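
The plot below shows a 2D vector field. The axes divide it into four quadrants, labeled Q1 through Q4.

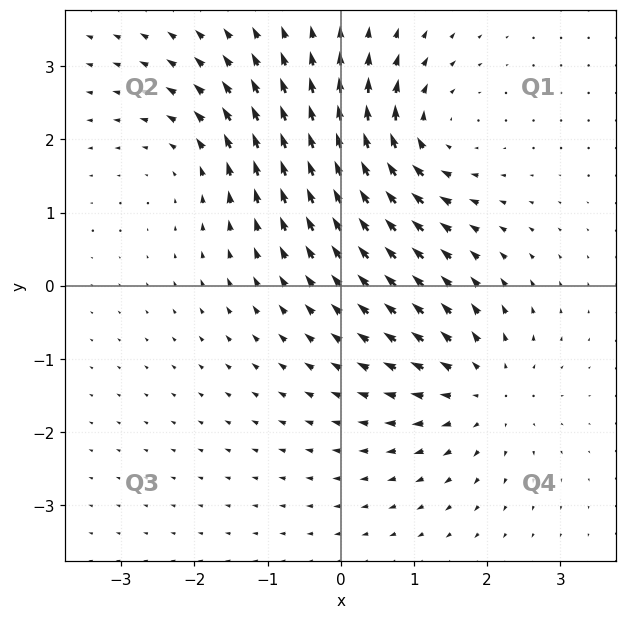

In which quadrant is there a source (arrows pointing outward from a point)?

The source sits at approximately (1.9, -1.4), which lies in quadrant Q4. The divergence there is about +4, positive as expected for a source.

Q4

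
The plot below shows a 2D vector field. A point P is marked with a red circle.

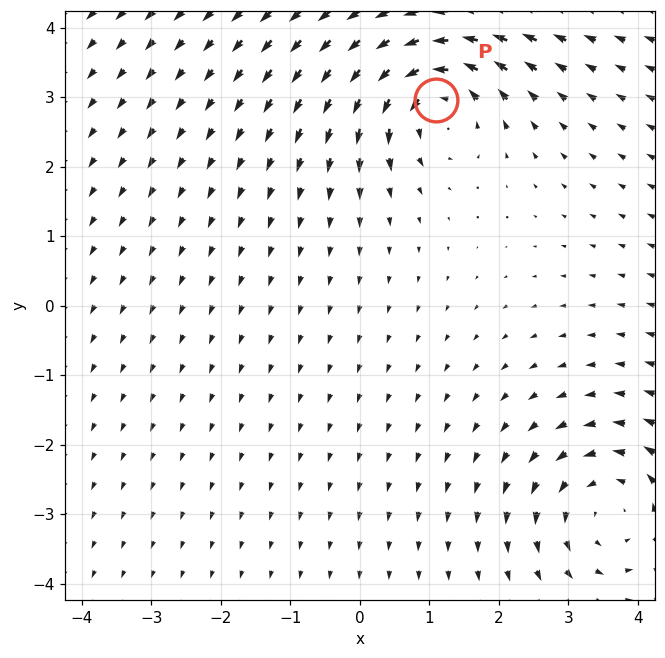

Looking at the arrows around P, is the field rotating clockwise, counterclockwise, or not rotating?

counterclockwise

Near P at (1.1, 3.0) the arrows circulate counterclockwise. The curl (z-component) there is about +4; positive curl means counterclockwise rotation.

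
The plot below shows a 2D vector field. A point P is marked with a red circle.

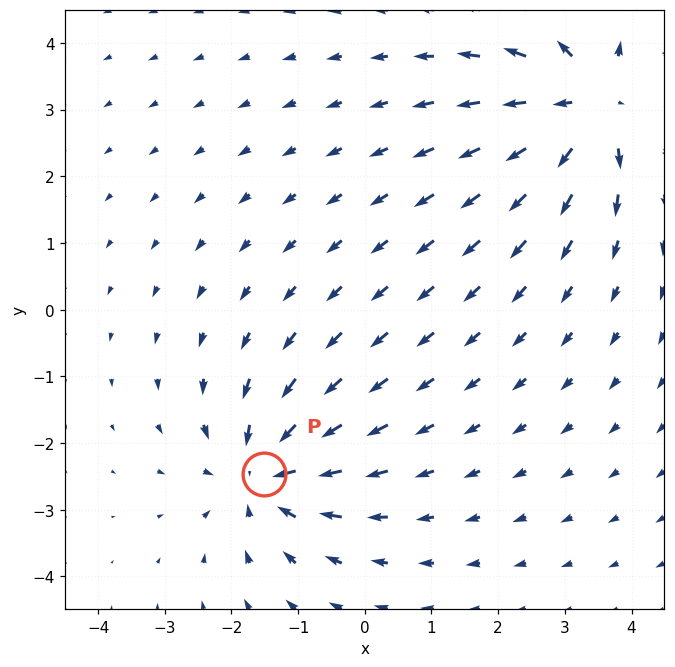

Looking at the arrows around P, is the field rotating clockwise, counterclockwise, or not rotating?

Near P at (-1.5, -2.5) the arrows show no circulation. The curl there is ≈0.

not rotating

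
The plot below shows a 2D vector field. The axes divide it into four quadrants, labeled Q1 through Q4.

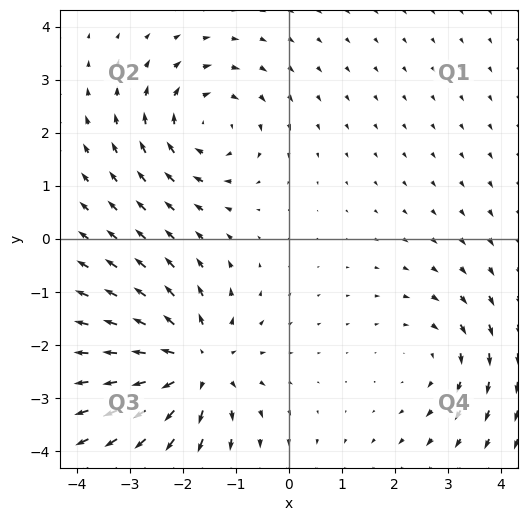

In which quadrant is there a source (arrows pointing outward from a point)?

The source sits at approximately (-1.8, -2.4), which lies in quadrant Q3. The divergence there is about +5, positive as expected for a source.

Q3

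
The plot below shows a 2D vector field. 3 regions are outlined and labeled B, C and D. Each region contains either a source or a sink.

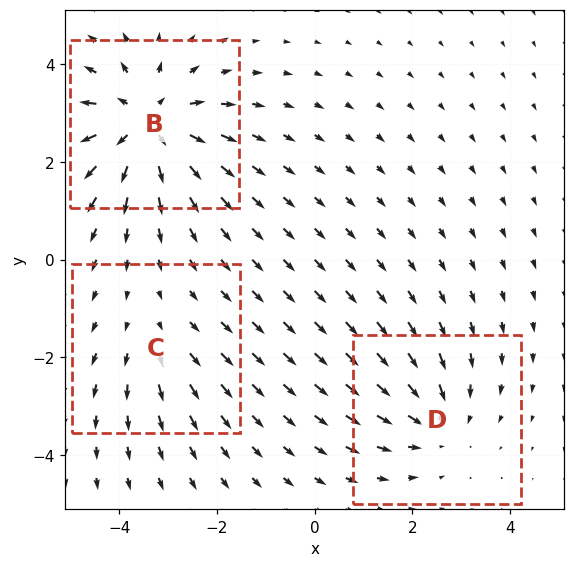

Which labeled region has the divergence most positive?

Divergence at each region's feature centre — B: about +4, C: about +2, D: about -3. Region B is most positive.

B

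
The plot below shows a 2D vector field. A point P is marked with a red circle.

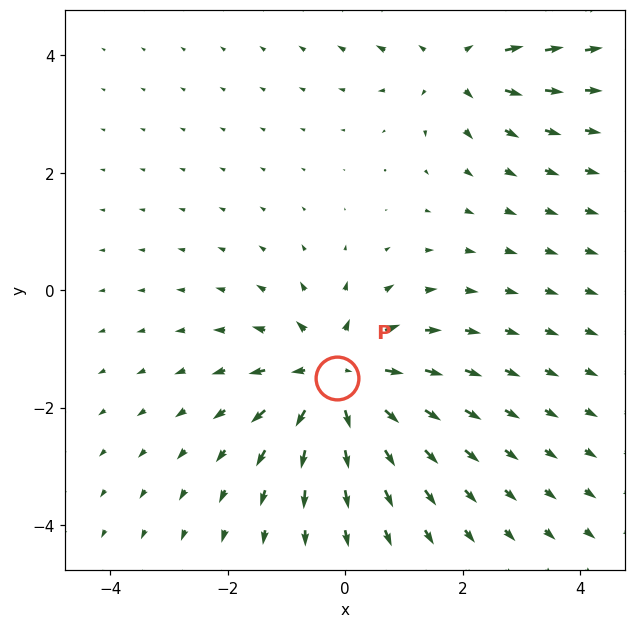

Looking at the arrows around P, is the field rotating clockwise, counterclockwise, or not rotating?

Near P at (-0.1, -1.5) the arrows show no circulation. The curl there is ≈0.

not rotating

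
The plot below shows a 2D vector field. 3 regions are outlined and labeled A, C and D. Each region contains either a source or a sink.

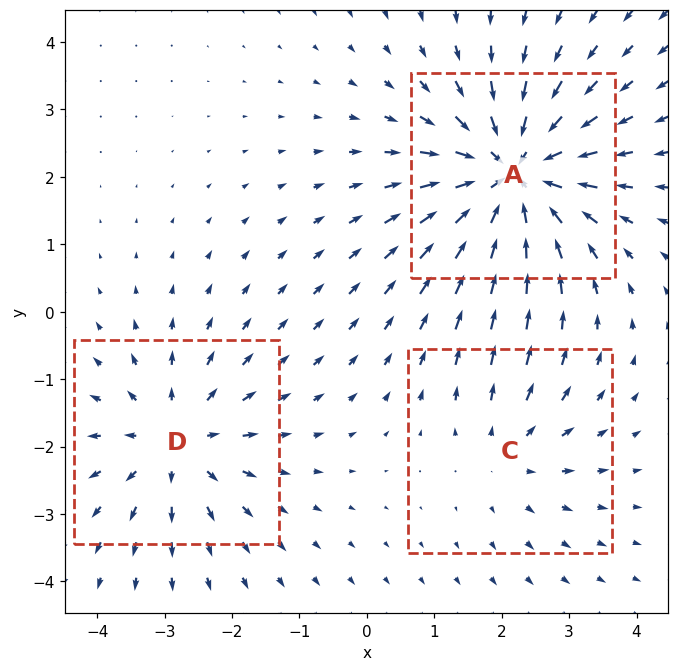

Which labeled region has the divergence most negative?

Divergence at each region's feature centre — A: about -5, C: about +2, D: about +3. Region A is most negative.

A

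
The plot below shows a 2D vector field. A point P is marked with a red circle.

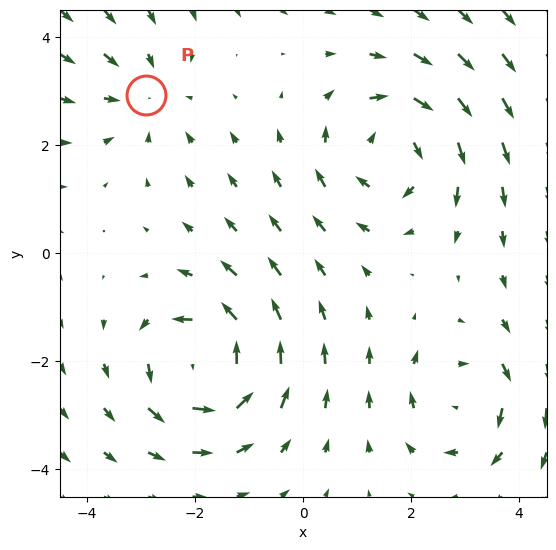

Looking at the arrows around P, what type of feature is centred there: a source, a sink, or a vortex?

sink

At P (-2.9, 2.9) the arrows converge inward. Divergence about -2, curl ≈0 — negative divergence with near-zero curl is a sink.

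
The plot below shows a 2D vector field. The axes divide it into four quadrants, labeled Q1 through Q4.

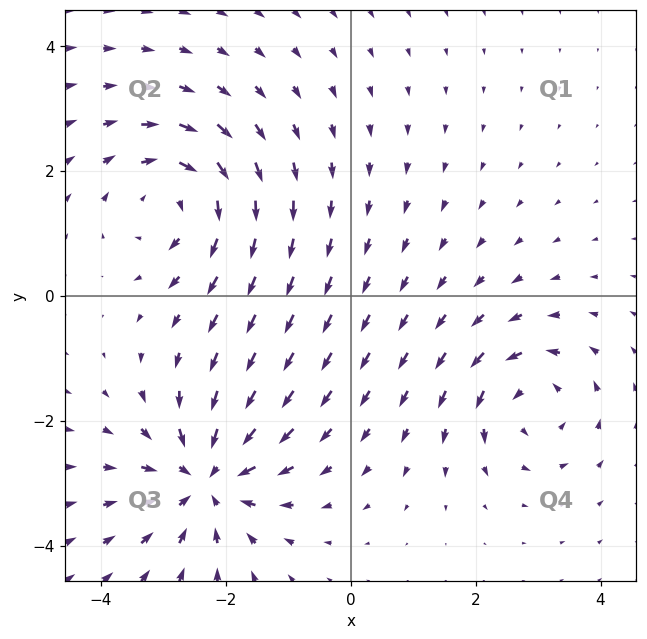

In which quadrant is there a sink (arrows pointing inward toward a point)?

Q3

The sink sits at approximately (-2.3, -2.9), which lies in quadrant Q3. The divergence there is about -5, negative as expected for a sink.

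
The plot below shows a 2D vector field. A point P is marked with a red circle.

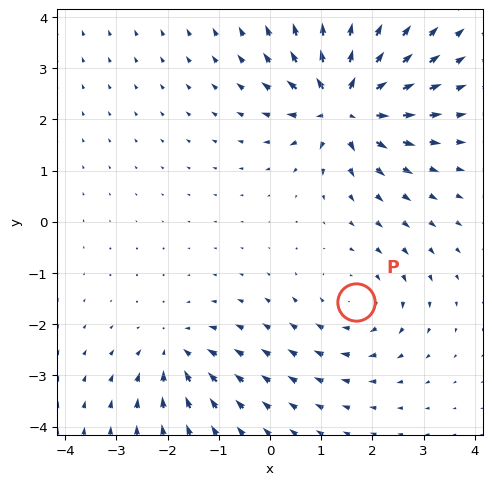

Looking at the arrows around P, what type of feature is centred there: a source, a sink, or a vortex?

At P (1.7, -1.6) the arrows circulate clockwise. Divergence ≈0, curl about -3 — near-zero divergence with nonzero curl is a vortex.

vortex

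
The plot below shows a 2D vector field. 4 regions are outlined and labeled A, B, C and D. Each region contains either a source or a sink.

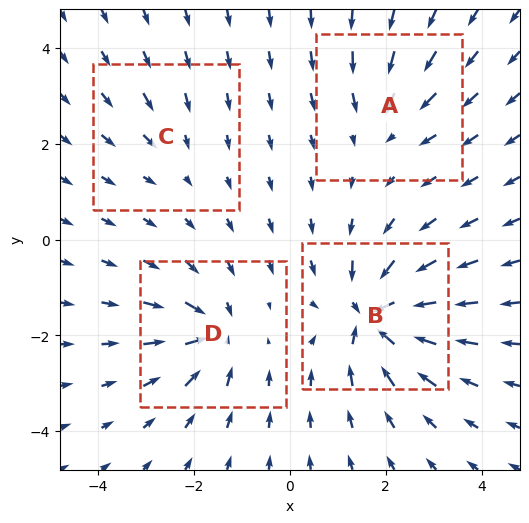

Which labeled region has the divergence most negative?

B

Divergence at each region's feature centre — A: about -4, B: about -9, C: about -2, D: about -6. Region B is most negative.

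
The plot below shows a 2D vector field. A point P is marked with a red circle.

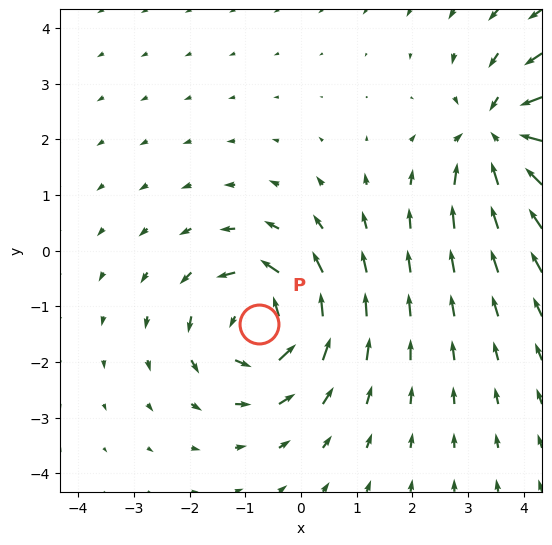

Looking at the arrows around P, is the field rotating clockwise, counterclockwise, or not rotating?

counterclockwise

Near P at (-0.8, -1.3) the arrows circulate counterclockwise. The curl (z-component) there is about +4; positive curl means counterclockwise rotation.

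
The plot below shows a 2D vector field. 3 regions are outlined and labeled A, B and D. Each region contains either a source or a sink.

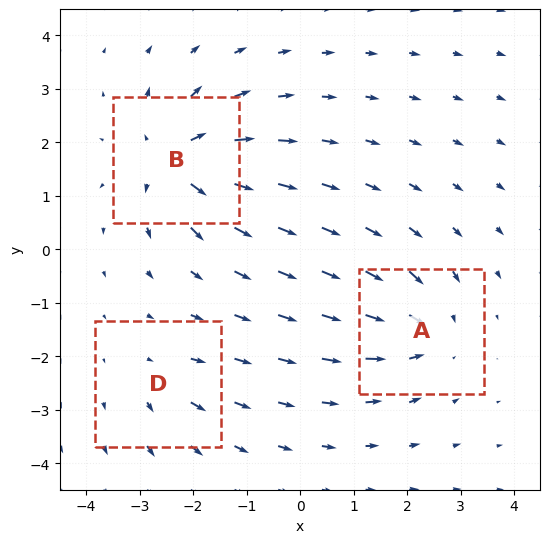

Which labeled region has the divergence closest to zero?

D

Divergence at each region's feature centre — A: about -4, B: about +5, D: about +2. Region D is closest to zero.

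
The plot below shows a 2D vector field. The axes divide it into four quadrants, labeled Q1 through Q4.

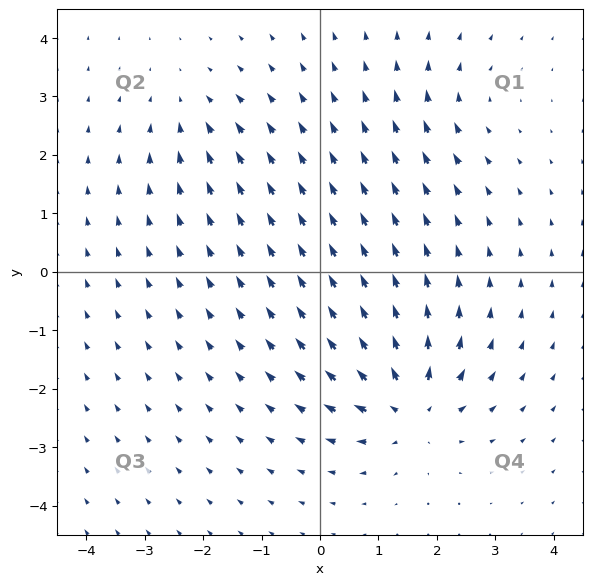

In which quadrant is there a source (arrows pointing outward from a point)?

Q4

The source sits at approximately (1.5, -2.3), which lies in quadrant Q4. The divergence there is about +6, positive as expected for a source.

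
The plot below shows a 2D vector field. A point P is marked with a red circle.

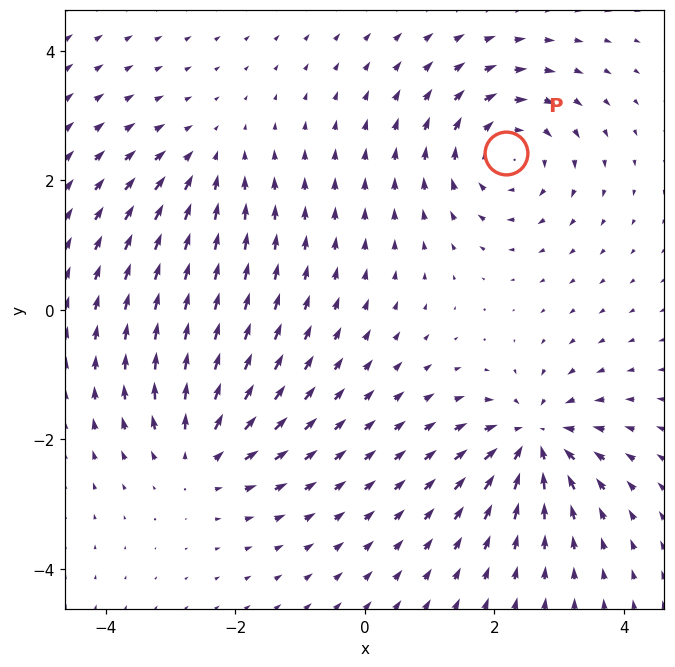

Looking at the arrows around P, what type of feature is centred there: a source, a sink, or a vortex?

vortex

At P (2.2, 2.4) the arrows circulate clockwise. Divergence ≈0, curl about -5 — near-zero divergence with nonzero curl is a vortex.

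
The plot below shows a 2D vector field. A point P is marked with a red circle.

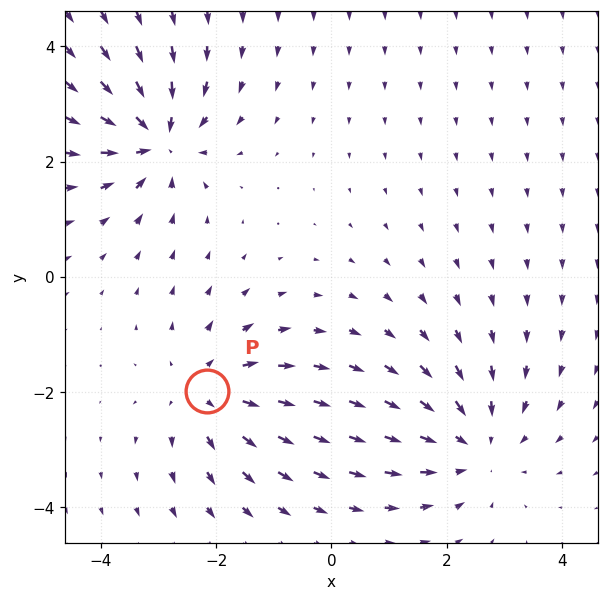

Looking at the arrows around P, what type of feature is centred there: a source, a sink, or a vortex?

At P (-2.2, -2.0) the arrows spread outward. Divergence about +4, curl ≈0 — positive divergence with near-zero curl is a source.

source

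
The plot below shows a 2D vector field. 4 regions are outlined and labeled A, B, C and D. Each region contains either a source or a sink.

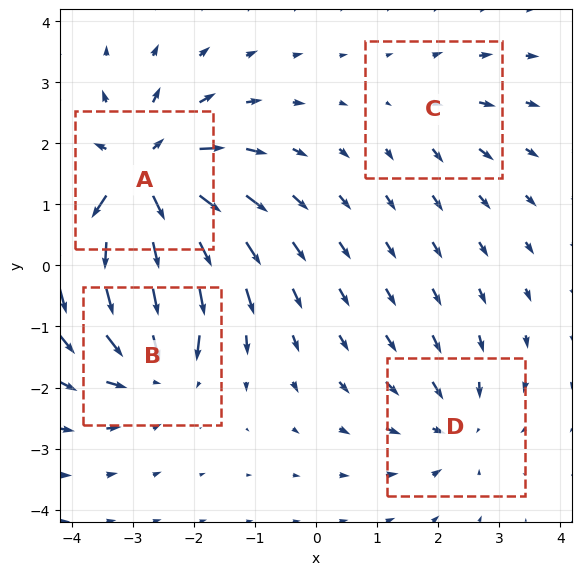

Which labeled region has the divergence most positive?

Divergence at each region's feature centre — A: about +8, B: about -5, C: about +2, D: about -3. Region A is most positive.

A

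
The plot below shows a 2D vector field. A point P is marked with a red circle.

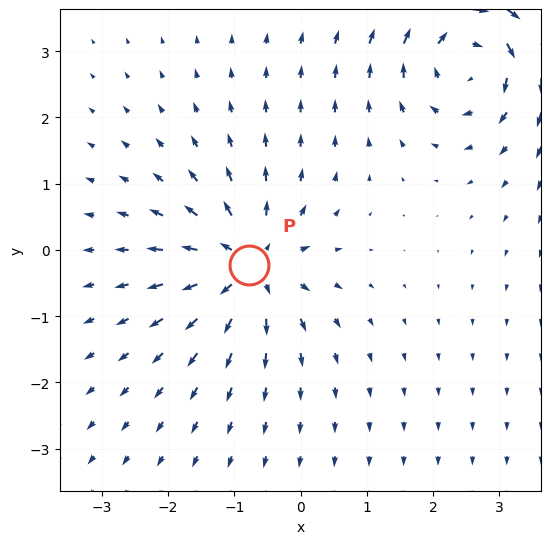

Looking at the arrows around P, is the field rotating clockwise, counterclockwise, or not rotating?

not rotating

Near P at (-0.8, -0.2) the arrows show no circulation. The curl there is ≈0.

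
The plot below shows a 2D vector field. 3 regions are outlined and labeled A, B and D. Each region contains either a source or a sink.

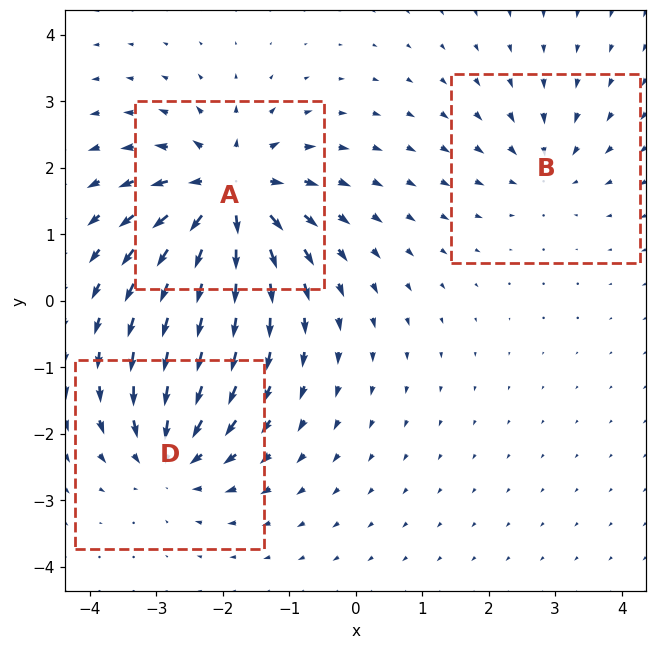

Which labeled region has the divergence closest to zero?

B

Divergence at each region's feature centre — A: about +6, B: about -3, D: about -4. Region B is closest to zero.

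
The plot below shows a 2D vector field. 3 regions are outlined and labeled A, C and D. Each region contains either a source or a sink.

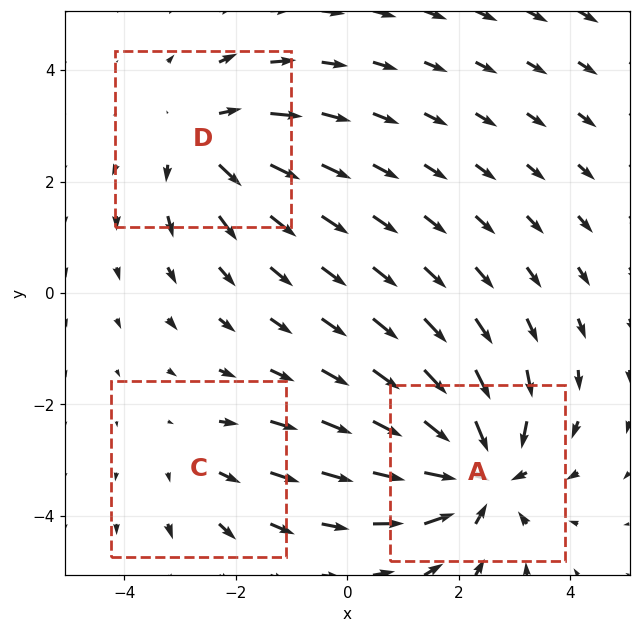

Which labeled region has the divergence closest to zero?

C

Divergence at each region's feature centre — A: about -5, C: about +2, D: about +3. Region C is closest to zero.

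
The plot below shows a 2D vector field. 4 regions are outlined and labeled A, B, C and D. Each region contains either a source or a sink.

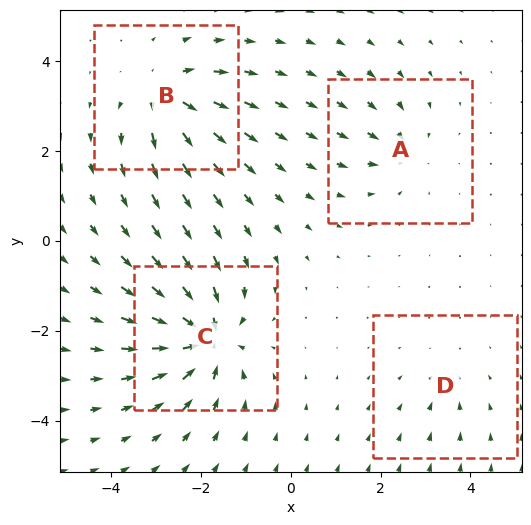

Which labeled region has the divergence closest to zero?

D

Divergence at each region's feature centre — A: about -4, B: about +6, C: about -9, D: about -2. Region D is closest to zero.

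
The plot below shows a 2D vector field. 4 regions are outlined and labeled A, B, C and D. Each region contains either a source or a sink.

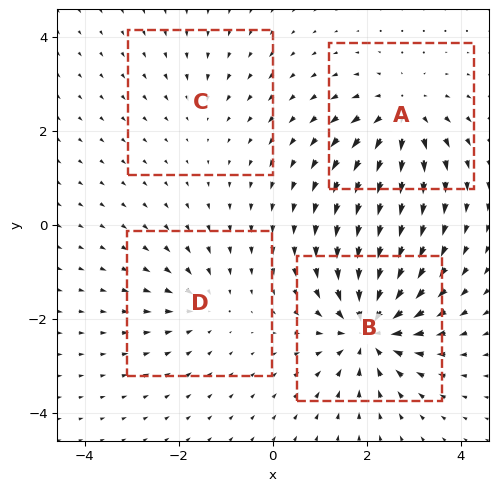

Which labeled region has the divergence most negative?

Divergence at each region's feature centre — A: about +6, B: about -8, C: about -2, D: about -4. Region B is most negative.

B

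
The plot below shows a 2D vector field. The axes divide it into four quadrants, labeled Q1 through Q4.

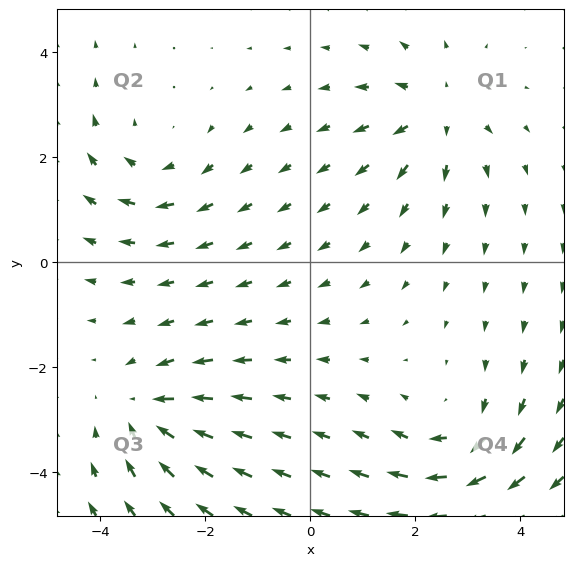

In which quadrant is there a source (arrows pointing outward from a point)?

Q1

The source sits at approximately (2.4, 2.8), which lies in quadrant Q1. The divergence there is about +4, positive as expected for a source.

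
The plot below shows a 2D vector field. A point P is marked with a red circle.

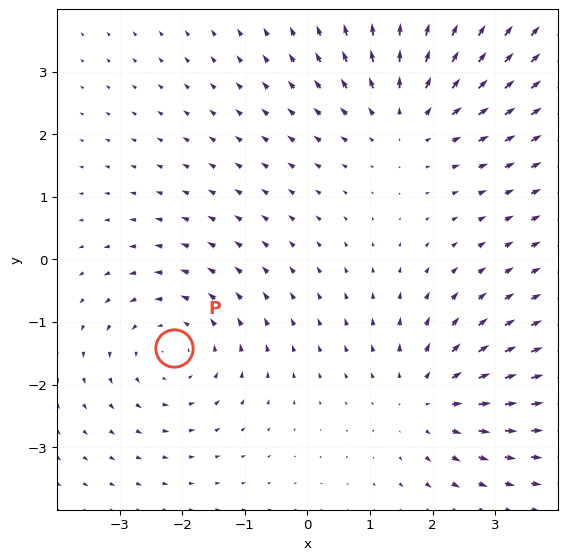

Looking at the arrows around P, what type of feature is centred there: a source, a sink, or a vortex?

vortex

At P (-2.1, -1.4) the arrows circulate counterclockwise. Divergence ≈0, curl about +3 — near-zero divergence with nonzero curl is a vortex.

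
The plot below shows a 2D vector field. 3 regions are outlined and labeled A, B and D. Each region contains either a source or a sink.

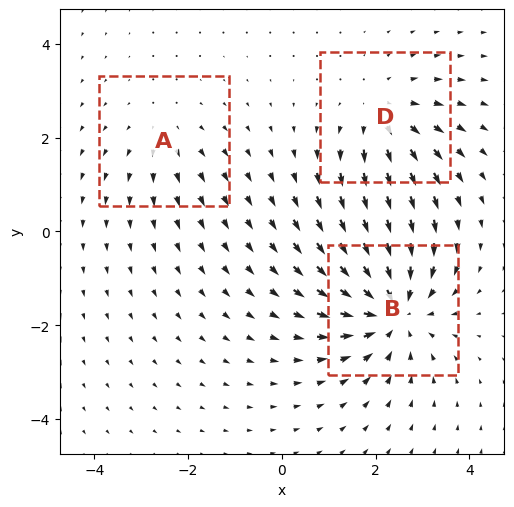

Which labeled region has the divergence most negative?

Divergence at each region's feature centre — A: about +2, B: about -5, D: about +3. Region B is most negative.

B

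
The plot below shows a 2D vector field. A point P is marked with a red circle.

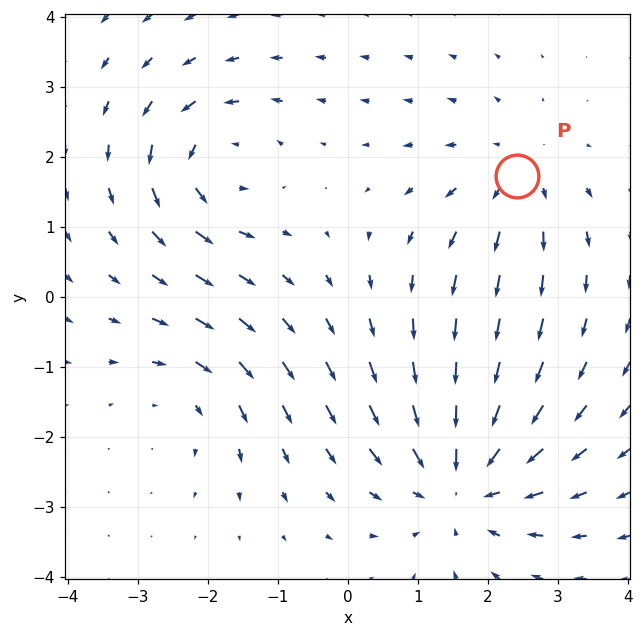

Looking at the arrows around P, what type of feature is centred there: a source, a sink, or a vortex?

source

At P (2.4, 1.7) the arrows spread outward. Divergence about +3, curl ≈0 — positive divergence with near-zero curl is a source.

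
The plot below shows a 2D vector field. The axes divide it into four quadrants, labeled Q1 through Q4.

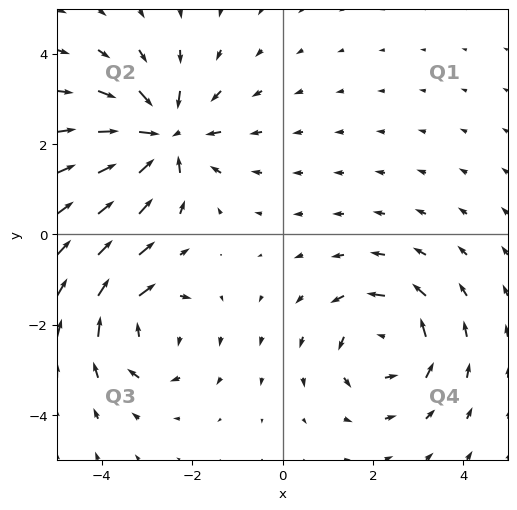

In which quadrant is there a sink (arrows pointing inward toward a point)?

Q2

The sink sits at approximately (-2.6, 2.1), which lies in quadrant Q2. The divergence there is about -5, negative as expected for a sink.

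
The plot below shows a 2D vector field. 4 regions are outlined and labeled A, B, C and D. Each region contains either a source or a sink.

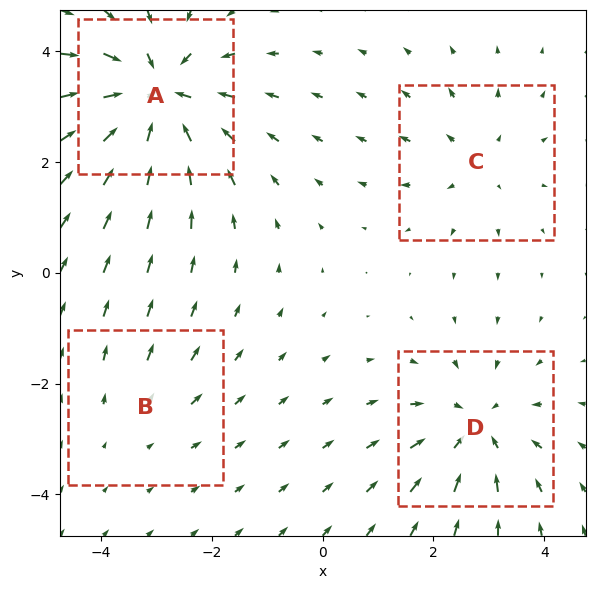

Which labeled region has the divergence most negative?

A

Divergence at each region's feature centre — A: about -6, B: about +2, C: about +3, D: about -4. Region A is most negative.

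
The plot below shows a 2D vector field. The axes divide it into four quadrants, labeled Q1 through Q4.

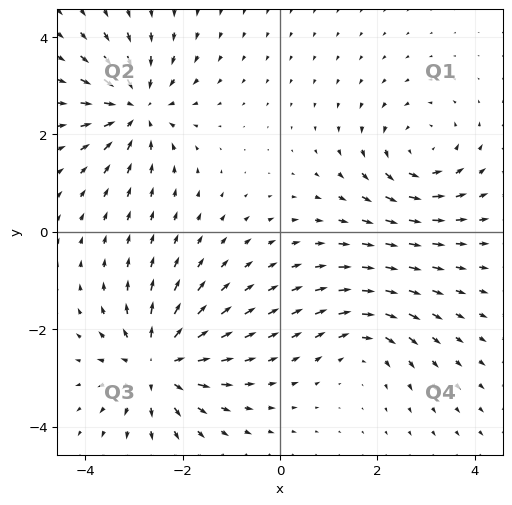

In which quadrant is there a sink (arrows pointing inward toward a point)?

Q2

The sink sits at approximately (-2.9, 2.5), which lies in quadrant Q2. The divergence there is about -5, negative as expected for a sink.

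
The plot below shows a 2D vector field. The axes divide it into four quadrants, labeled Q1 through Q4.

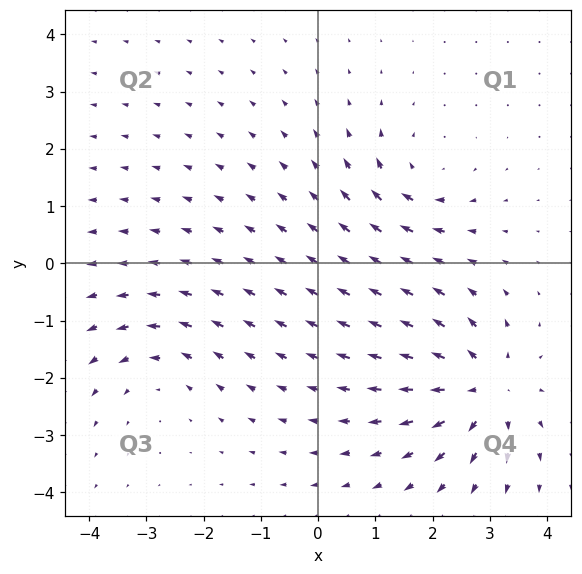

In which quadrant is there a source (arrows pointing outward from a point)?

Q4

The source sits at approximately (2.9, -2.2), which lies in quadrant Q4. The divergence there is about +6, positive as expected for a source.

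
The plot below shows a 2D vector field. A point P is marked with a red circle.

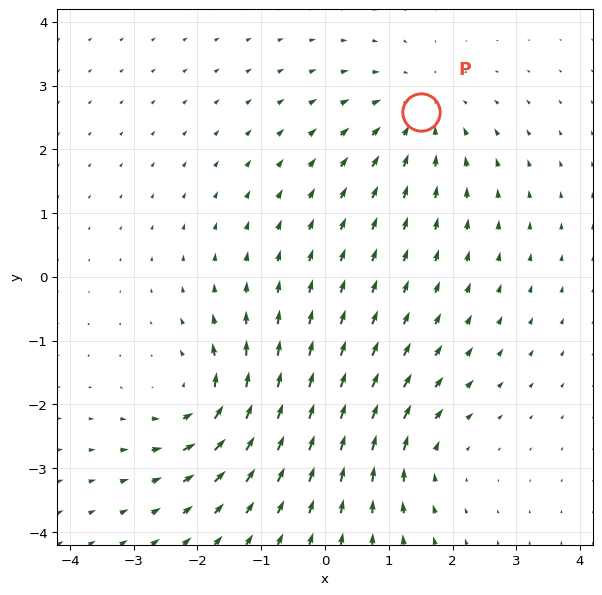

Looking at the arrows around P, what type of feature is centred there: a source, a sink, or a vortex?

sink

At P (1.5, 2.6) the arrows converge inward. Divergence about -4, curl ≈0 — negative divergence with near-zero curl is a sink.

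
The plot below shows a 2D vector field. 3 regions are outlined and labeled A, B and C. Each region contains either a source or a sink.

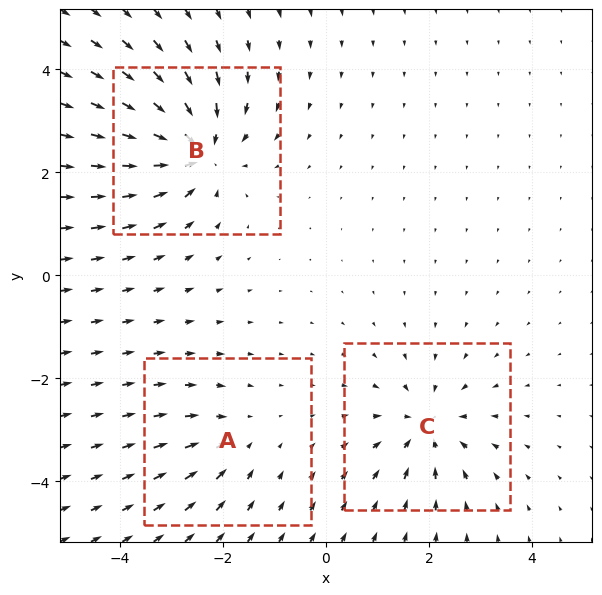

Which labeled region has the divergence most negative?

Divergence at each region's feature centre — A: about -2, B: about -5, C: about -4. Region B is most negative.

B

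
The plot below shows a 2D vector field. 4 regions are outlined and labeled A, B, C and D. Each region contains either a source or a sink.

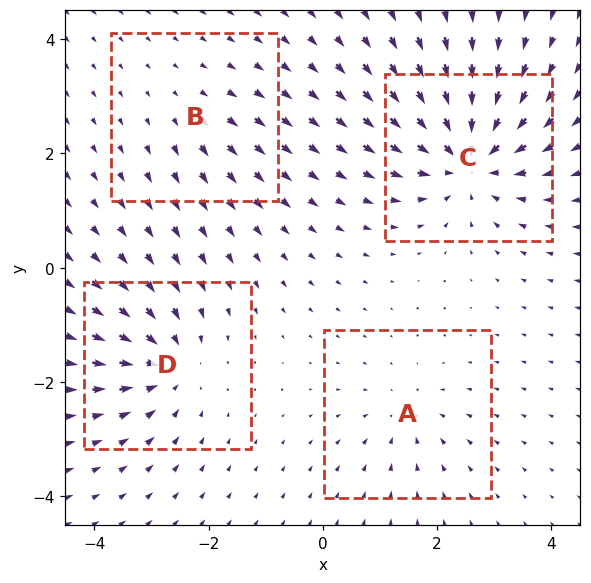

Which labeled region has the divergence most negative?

Divergence at each region's feature centre — A: about -3, B: about +2, C: about -8, D: about -5. Region C is most negative.

C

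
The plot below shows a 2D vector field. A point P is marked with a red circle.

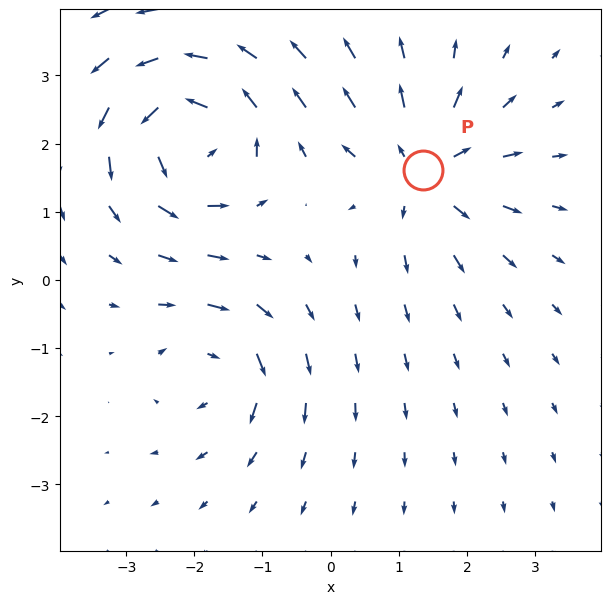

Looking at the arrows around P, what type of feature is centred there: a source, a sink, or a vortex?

At P (1.4, 1.6) the arrows spread outward. Divergence about +4, curl ≈0 — positive divergence with near-zero curl is a source.

source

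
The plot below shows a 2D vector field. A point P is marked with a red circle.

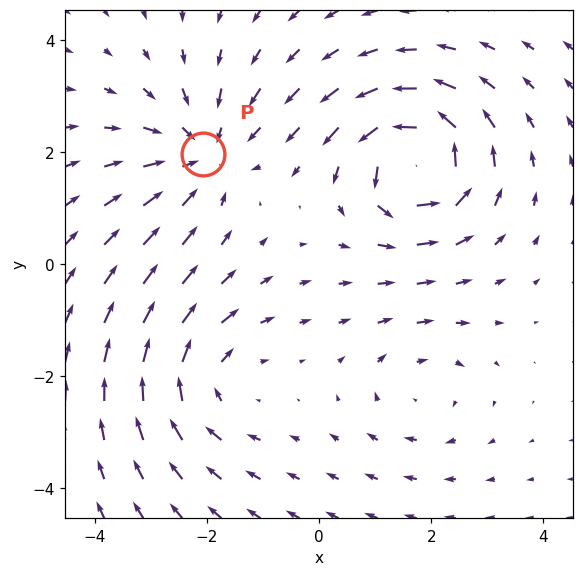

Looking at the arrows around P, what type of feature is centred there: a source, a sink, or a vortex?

At P (-2.1, 2.0) the arrows converge inward. Divergence about -3, curl ≈0 — negative divergence with near-zero curl is a sink.

sink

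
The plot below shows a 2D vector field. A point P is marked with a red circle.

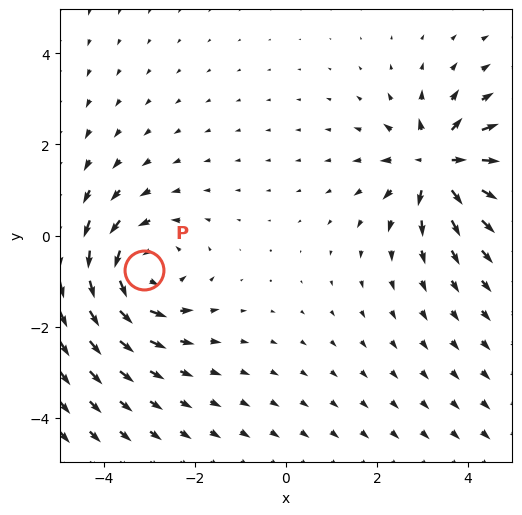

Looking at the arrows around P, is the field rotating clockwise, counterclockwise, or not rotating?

counterclockwise

Near P at (-3.1, -0.8) the arrows circulate counterclockwise. The curl (z-component) there is about +3; positive curl means counterclockwise rotation.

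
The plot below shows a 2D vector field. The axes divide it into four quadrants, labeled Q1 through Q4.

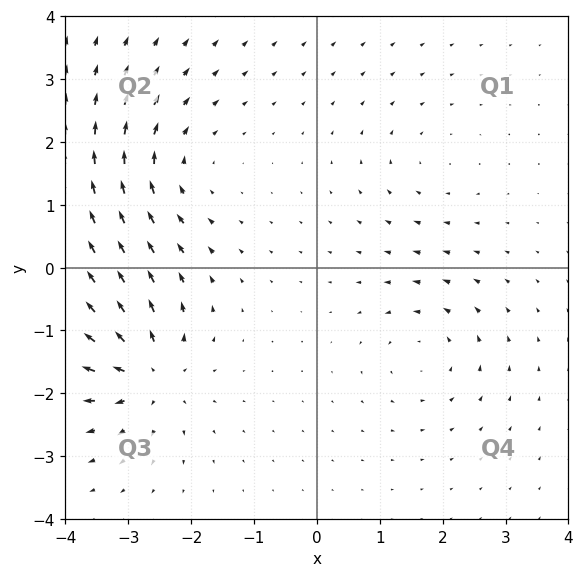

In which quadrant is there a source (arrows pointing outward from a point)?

The source sits at approximately (-2.7, -1.7), which lies in quadrant Q3. The divergence there is about +6, positive as expected for a source.

Q3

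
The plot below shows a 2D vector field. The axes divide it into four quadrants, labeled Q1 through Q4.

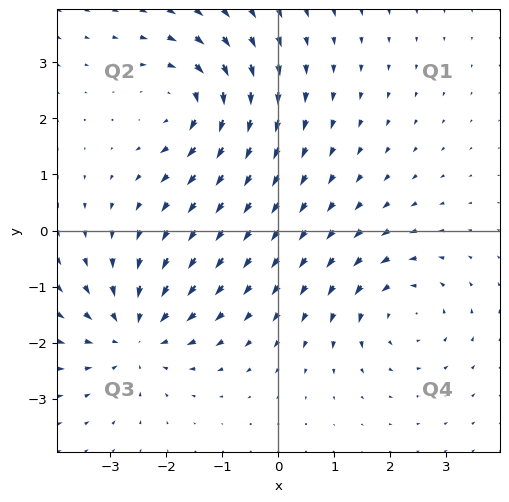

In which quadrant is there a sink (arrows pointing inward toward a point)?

The sink sits at approximately (-2.5, -1.9), which lies in quadrant Q3. The divergence there is about -4, negative as expected for a sink.

Q3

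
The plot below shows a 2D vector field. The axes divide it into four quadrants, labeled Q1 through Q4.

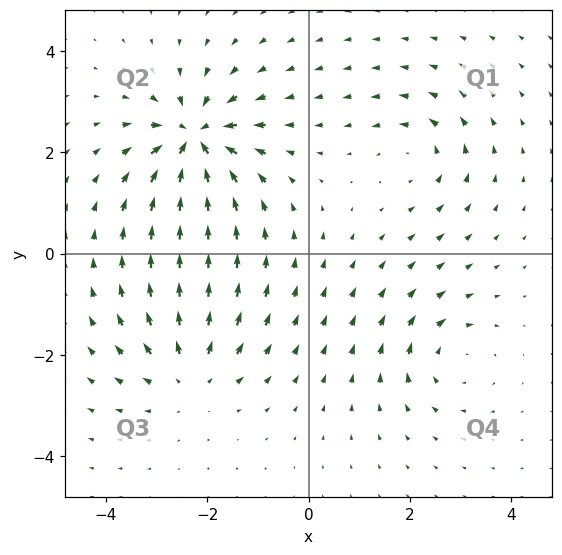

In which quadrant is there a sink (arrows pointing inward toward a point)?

Q2

The sink sits at approximately (-2.2, 2.3), which lies in quadrant Q2. The divergence there is about -7, negative as expected for a sink.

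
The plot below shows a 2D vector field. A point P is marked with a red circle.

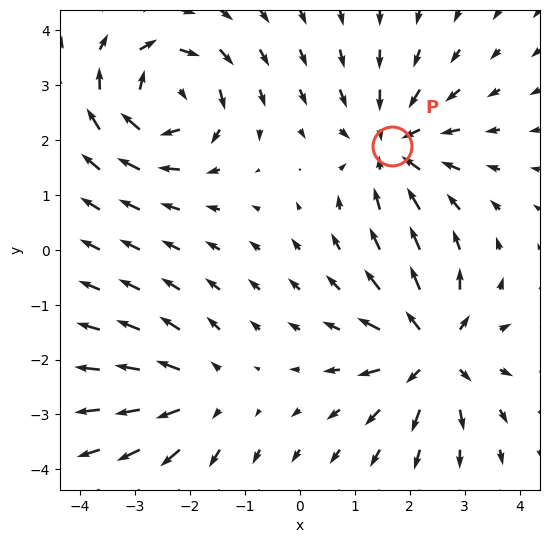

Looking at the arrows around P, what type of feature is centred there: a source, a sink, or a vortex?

At P (1.7, 1.9) the arrows converge inward. Divergence about -4, curl ≈0 — negative divergence with near-zero curl is a sink.

sink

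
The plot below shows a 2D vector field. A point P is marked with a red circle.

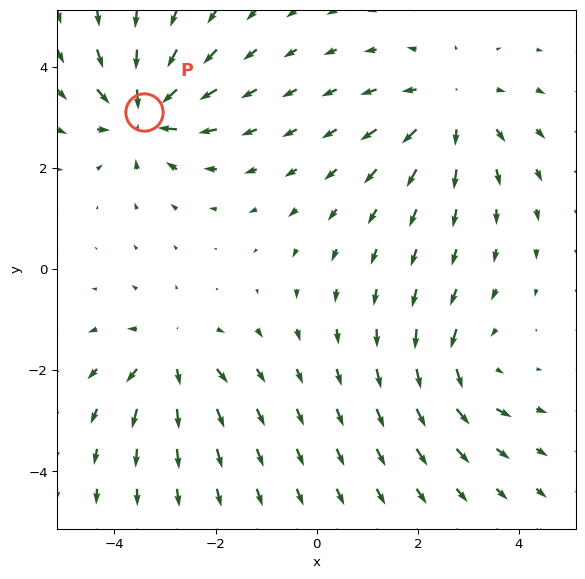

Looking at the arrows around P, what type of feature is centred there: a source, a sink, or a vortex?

At P (-3.4, 3.1) the arrows converge inward. Divergence about -6, curl ≈0 — negative divergence with near-zero curl is a sink.

sink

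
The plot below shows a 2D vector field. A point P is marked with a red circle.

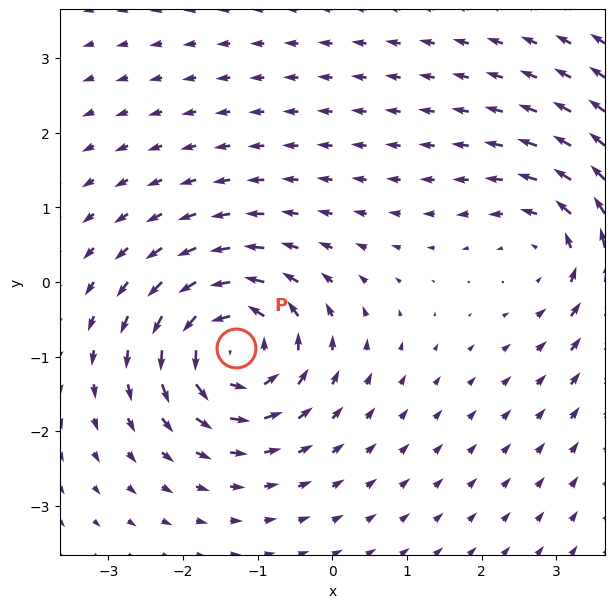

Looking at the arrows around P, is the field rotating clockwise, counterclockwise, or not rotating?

counterclockwise

Near P at (-1.3, -0.9) the arrows circulate counterclockwise. The curl (z-component) there is about +7; positive curl means counterclockwise rotation.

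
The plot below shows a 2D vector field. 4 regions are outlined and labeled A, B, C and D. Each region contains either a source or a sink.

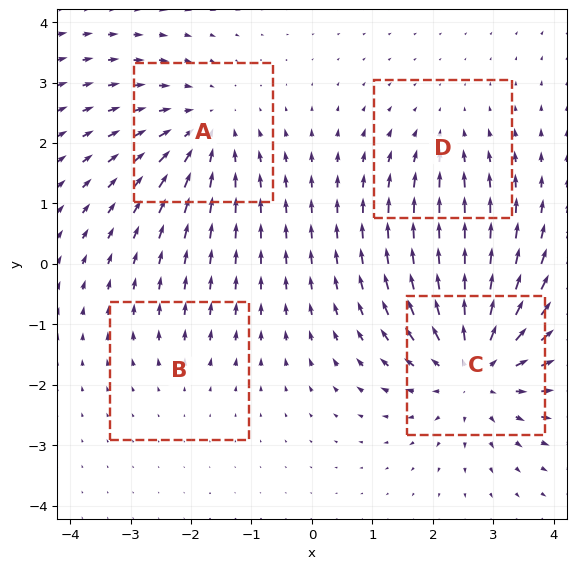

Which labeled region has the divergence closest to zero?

B

Divergence at each region's feature centre — A: about -4, B: about +2, C: about +6, D: about -3. Region B is closest to zero.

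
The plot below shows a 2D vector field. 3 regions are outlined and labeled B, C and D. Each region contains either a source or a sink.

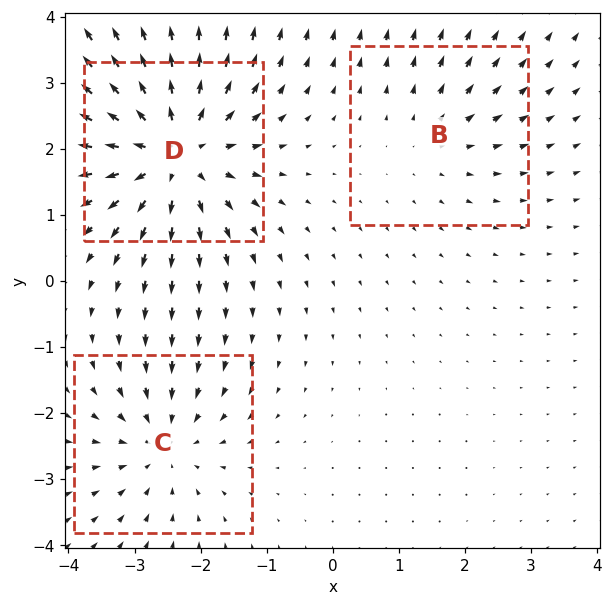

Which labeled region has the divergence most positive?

D

Divergence at each region's feature centre — B: about +2, C: about -3, D: about +5. Region D is most positive.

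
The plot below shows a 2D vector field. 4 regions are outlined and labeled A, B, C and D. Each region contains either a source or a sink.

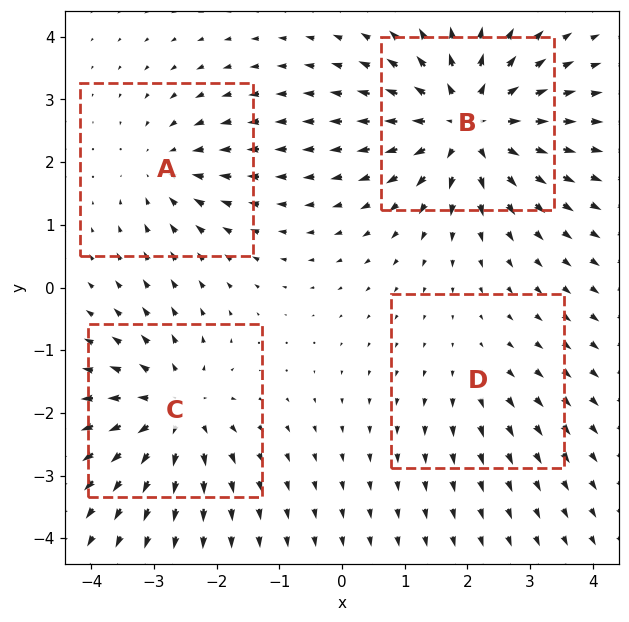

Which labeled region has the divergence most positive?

Divergence at each region's feature centre — A: about -4, B: about +7, C: about +5, D: about +2. Region B is most positive.

B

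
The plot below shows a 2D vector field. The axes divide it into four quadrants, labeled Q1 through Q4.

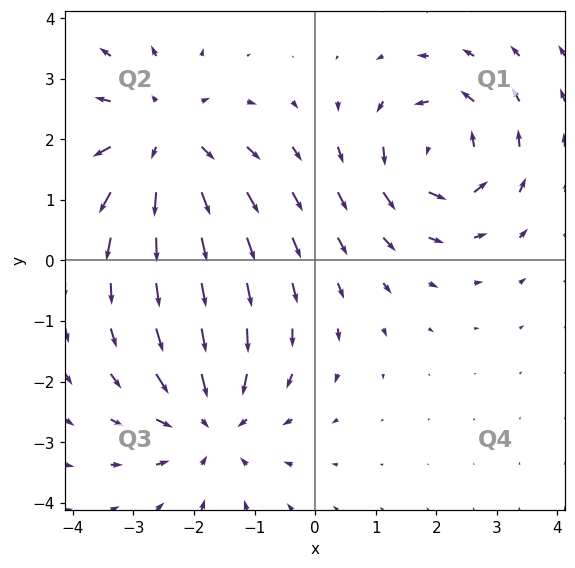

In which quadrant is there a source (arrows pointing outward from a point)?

The source sits at approximately (-2.5, 2.0), which lies in quadrant Q2. The divergence there is about +4, positive as expected for a source.

Q2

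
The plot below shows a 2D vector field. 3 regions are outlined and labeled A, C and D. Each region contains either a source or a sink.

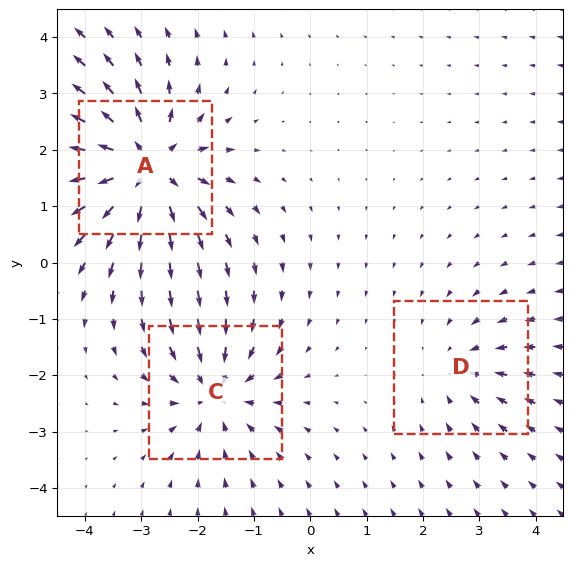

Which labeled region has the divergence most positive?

A

Divergence at each region's feature centre — A: about +6, C: about -4, D: about -2. Region A is most positive.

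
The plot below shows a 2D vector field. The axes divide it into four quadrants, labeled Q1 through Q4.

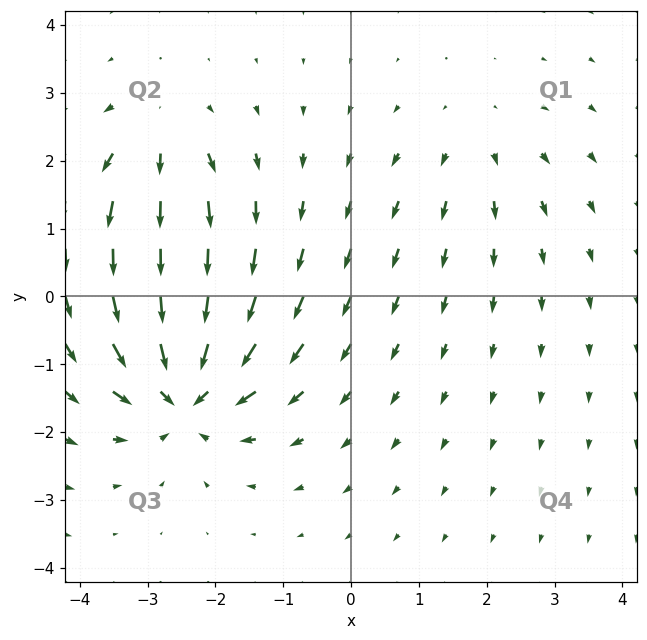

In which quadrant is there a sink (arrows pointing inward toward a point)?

The sink sits at approximately (-2.5, -1.4), which lies in quadrant Q3. The divergence there is about -6, negative as expected for a sink.

Q3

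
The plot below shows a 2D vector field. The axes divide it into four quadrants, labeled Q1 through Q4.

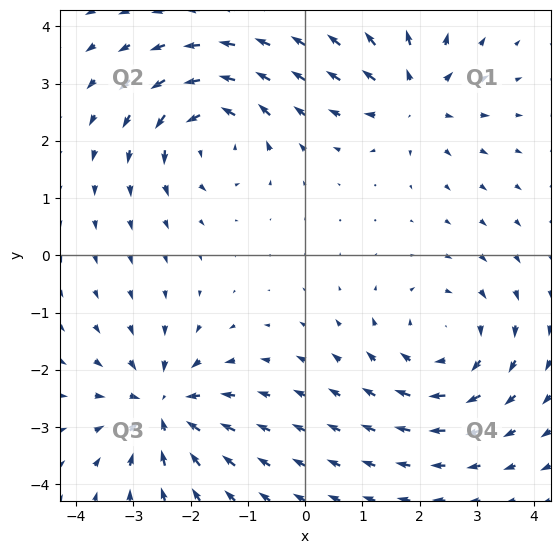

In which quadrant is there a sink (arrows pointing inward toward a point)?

The sink sits at approximately (-2.5, -2.7), which lies in quadrant Q3. The divergence there is about -5, negative as expected for a sink.

Q3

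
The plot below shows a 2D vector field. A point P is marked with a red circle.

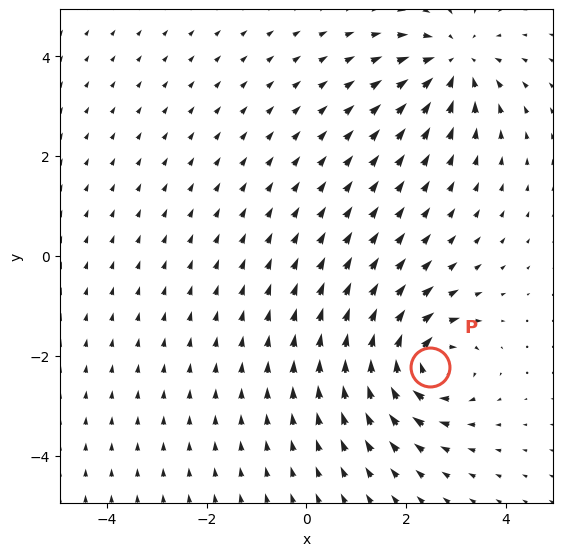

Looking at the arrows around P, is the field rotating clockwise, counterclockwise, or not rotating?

clockwise

Near P at (2.5, -2.2) the arrows circulate clockwise. The curl (z-component) there is about -7; negative curl means clockwise rotation.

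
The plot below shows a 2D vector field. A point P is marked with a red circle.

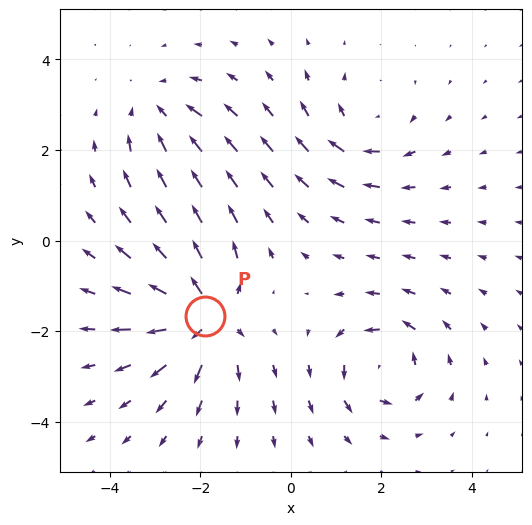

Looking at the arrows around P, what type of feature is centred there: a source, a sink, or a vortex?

source

At P (-1.9, -1.7) the arrows spread outward. Divergence about +5, curl ≈0 — positive divergence with near-zero curl is a source.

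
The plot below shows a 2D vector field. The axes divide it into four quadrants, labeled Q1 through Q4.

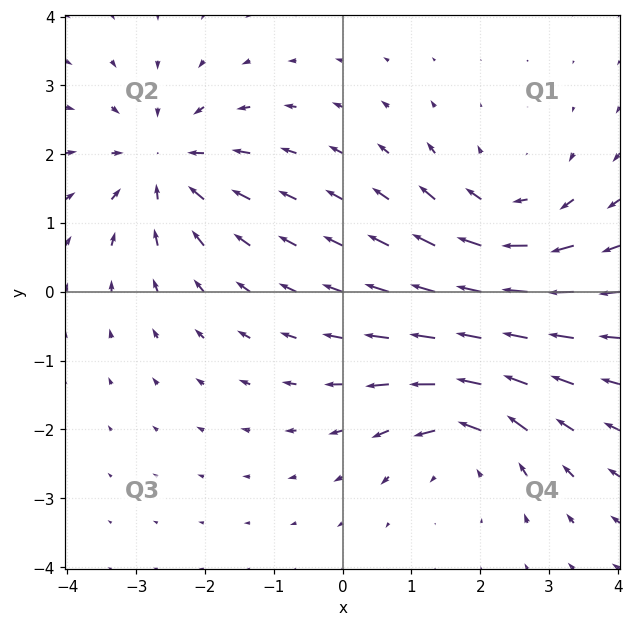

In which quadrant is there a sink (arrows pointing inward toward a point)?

Q2

The sink sits at approximately (-2.6, 1.8), which lies in quadrant Q2. The divergence there is about -5, negative as expected for a sink.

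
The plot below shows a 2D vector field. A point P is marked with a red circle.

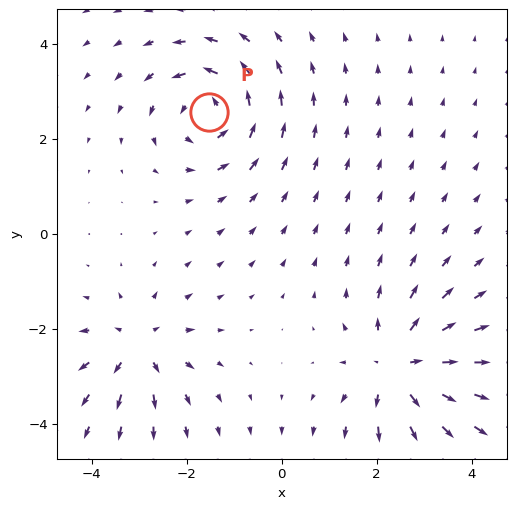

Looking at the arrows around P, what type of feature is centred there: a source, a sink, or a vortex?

At P (-1.5, 2.6) the arrows circulate counterclockwise. Divergence ≈0, curl about +5 — near-zero divergence with nonzero curl is a vortex.

vortex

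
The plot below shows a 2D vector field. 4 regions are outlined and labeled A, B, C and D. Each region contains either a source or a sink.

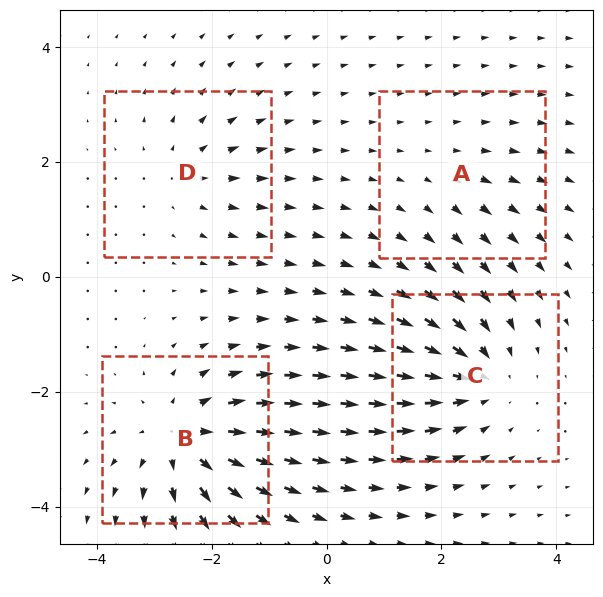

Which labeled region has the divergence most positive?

B

Divergence at each region's feature centre — A: about +2, B: about +7, C: about -5, D: about +3. Region B is most positive.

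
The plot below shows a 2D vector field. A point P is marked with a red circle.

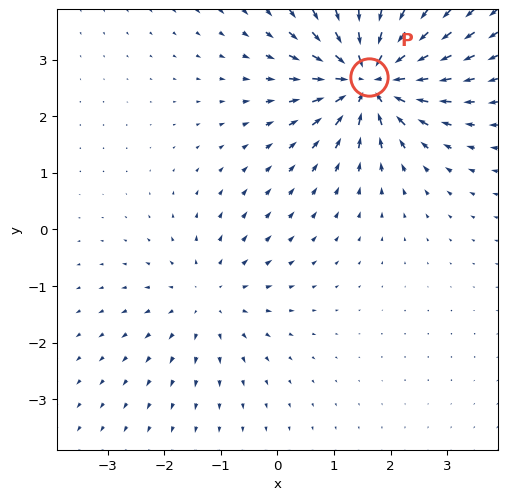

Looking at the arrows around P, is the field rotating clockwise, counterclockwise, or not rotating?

Near P at (1.6, 2.7) the arrows show no circulation. The curl there is ≈0.

not rotating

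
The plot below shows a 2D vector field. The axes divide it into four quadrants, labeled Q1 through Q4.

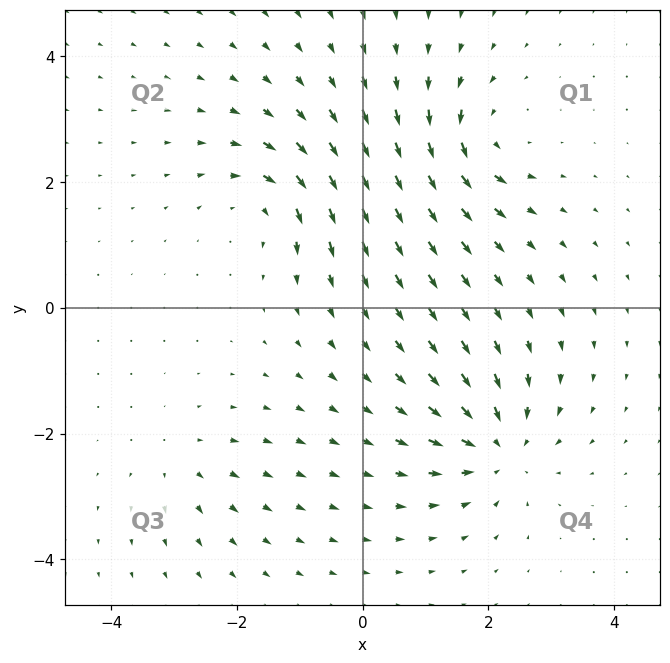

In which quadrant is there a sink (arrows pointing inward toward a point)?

Q4

The sink sits at approximately (2.2, -2.2), which lies in quadrant Q4. The divergence there is about -6, negative as expected for a sink.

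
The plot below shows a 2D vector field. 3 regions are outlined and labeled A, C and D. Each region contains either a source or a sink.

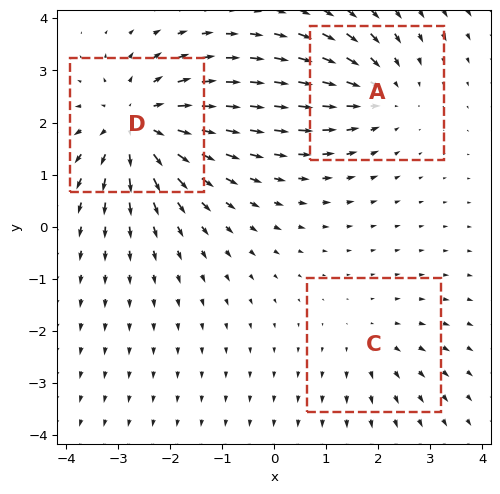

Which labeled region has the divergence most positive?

D

Divergence at each region's feature centre — A: about -3, C: about +2, D: about +5. Region D is most positive.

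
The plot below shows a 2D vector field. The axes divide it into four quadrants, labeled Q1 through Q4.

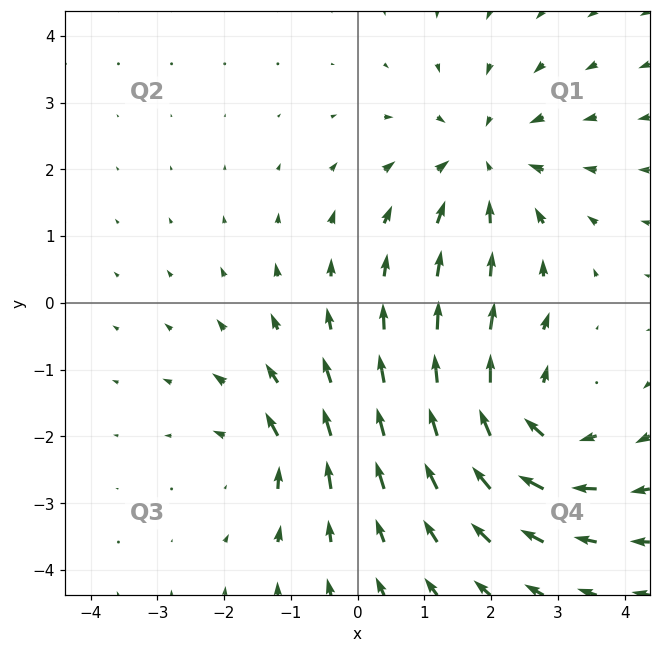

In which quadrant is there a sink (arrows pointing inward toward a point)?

The sink sits at approximately (1.9, 2.1), which lies in quadrant Q1. The divergence there is about -4, negative as expected for a sink.

Q1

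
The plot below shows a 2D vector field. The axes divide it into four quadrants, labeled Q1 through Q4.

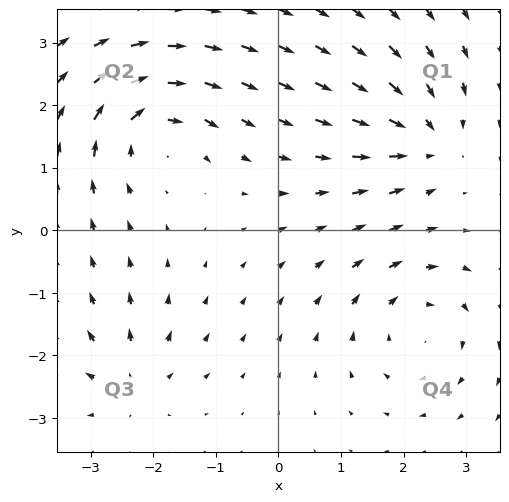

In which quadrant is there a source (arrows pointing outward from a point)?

Q3

The source sits at approximately (-2.3, -2.4), which lies in quadrant Q3. The divergence there is about +4, positive as expected for a source.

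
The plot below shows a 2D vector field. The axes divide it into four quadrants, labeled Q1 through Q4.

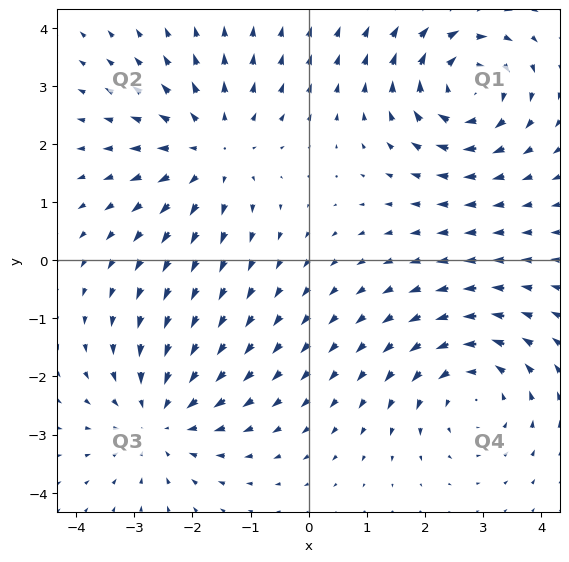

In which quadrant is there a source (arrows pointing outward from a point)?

The source sits at approximately (-1.7, 1.9), which lies in quadrant Q2. The divergence there is about +3, positive as expected for a source.

Q2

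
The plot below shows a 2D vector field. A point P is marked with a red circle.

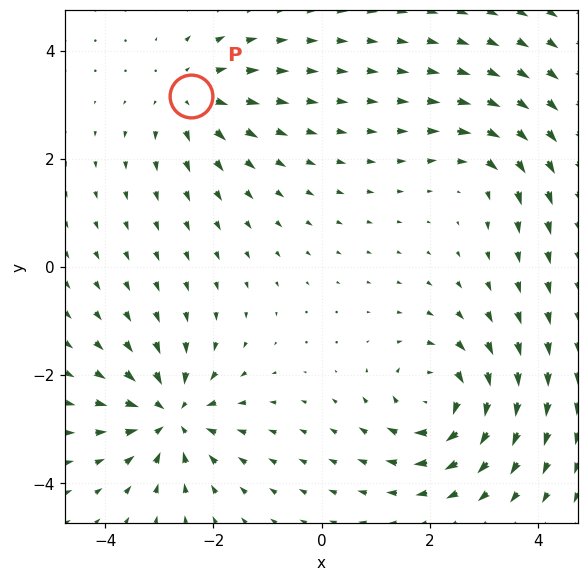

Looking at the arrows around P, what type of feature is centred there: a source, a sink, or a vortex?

source

At P (-2.4, 3.2) the arrows spread outward. Divergence about +3, curl ≈0 — positive divergence with near-zero curl is a source.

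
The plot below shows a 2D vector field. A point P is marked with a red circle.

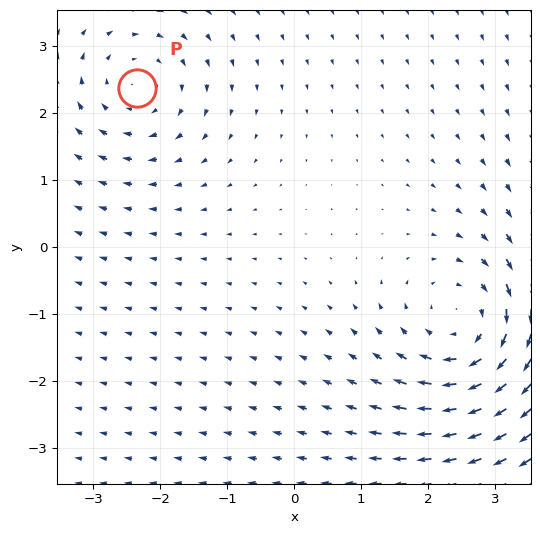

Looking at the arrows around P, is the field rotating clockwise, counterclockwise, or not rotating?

Near P at (-2.4, 2.4) the arrows circulate clockwise. The curl (z-component) there is about -3; negative curl means clockwise rotation.

clockwise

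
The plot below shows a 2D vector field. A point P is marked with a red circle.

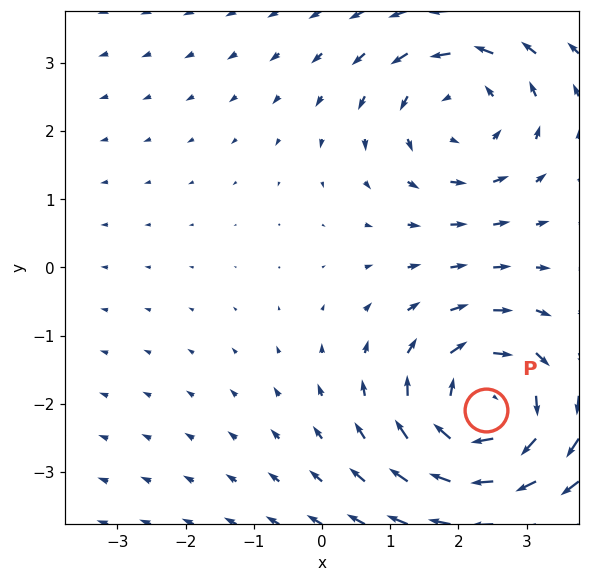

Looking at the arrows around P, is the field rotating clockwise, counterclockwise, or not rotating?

Near P at (2.4, -2.1) the arrows circulate clockwise. The curl (z-component) there is about -4; negative curl means clockwise rotation.

clockwise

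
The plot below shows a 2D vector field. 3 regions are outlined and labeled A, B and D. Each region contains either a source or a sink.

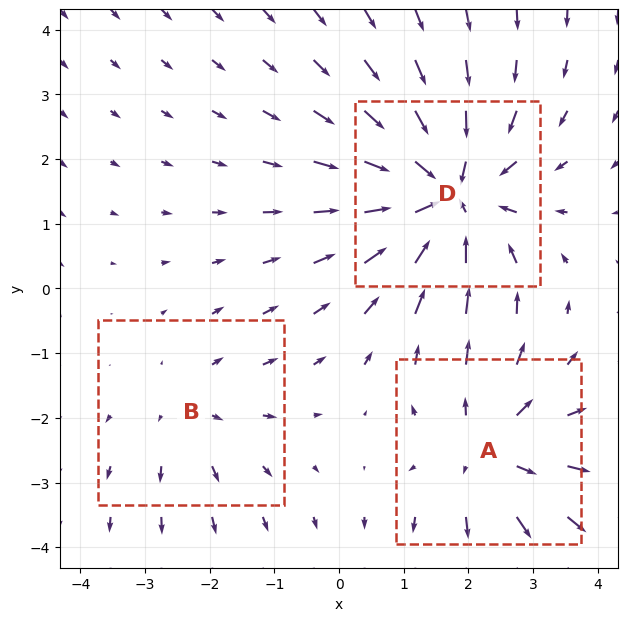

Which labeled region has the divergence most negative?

D

Divergence at each region's feature centre — A: about +3, B: about +2, D: about -5. Region D is most negative.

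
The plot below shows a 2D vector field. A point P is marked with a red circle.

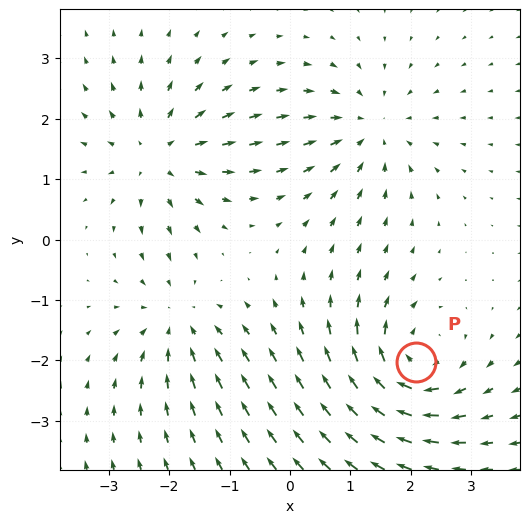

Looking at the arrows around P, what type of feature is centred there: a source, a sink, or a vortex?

vortex

At P (2.1, -2.0) the arrows circulate clockwise. Divergence ≈0, curl about -5 — near-zero divergence with nonzero curl is a vortex.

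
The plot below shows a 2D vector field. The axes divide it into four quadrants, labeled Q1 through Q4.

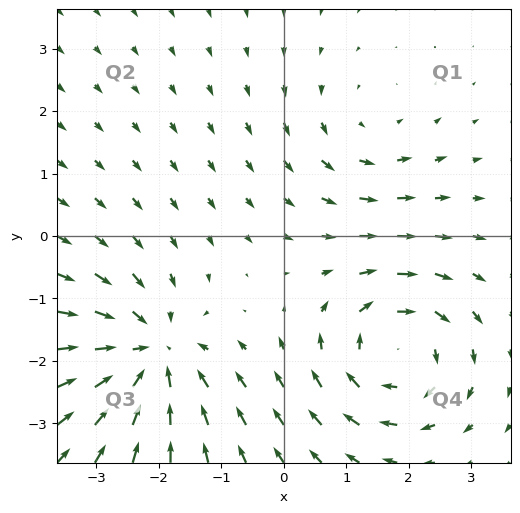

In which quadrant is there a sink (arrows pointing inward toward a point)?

The sink sits at approximately (-2.1, -1.9), which lies in quadrant Q3. The divergence there is about -5, negative as expected for a sink.

Q3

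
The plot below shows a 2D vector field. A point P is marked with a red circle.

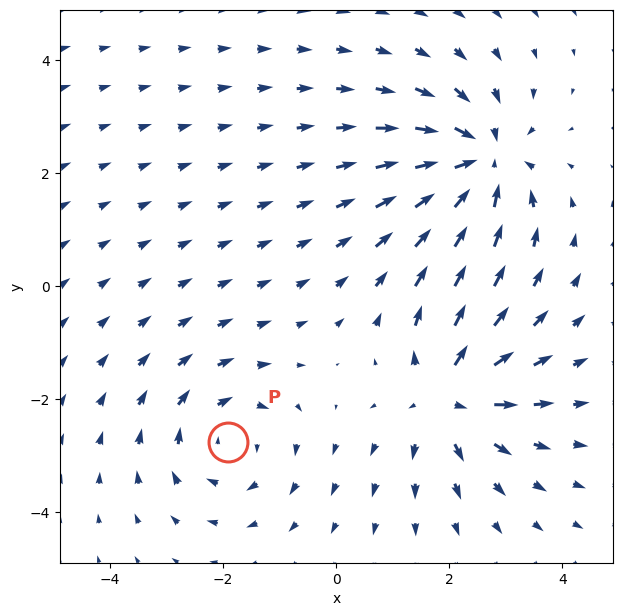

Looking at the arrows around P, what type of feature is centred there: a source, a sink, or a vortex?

At P (-1.9, -2.8) the arrows circulate clockwise. Divergence ≈0, curl about -3 — near-zero divergence with nonzero curl is a vortex.

vortex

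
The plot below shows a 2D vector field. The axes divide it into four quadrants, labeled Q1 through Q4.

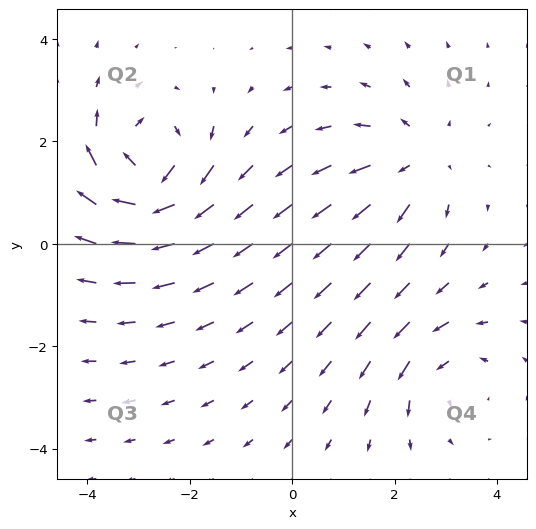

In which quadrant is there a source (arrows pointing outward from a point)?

The source sits at approximately (2.4, 1.6), which lies in quadrant Q1. The divergence there is about +3, positive as expected for a source.

Q1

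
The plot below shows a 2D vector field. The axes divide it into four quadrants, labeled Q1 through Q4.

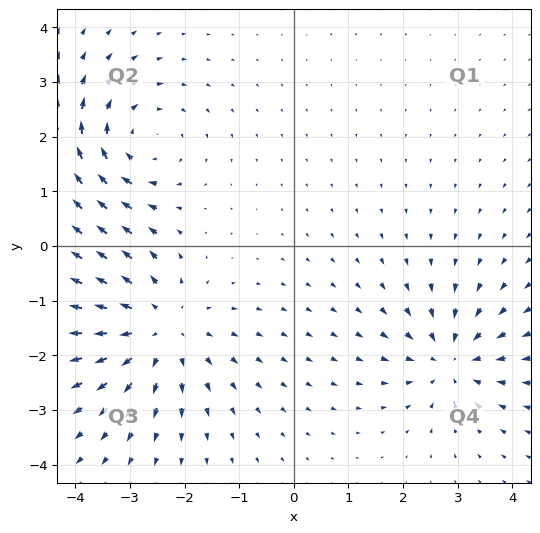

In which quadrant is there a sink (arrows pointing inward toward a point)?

Q4

The sink sits at approximately (2.9, -2.1), which lies in quadrant Q4. The divergence there is about -4, negative as expected for a sink.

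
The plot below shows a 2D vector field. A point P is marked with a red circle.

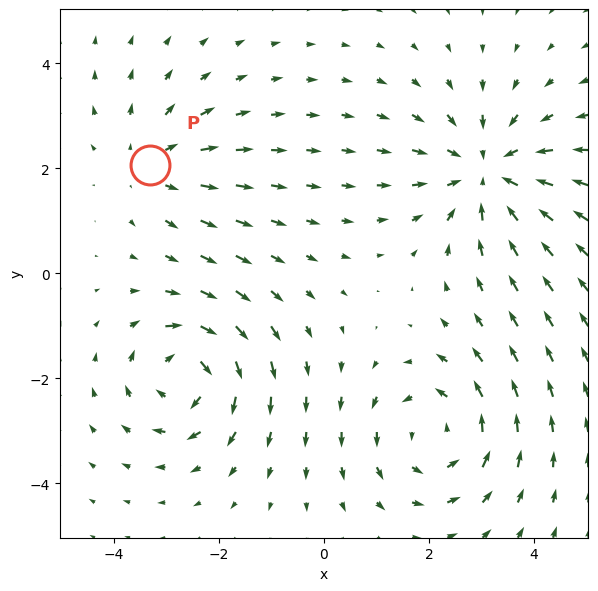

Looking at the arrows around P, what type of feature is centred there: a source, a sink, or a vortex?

At P (-3.3, 2.1) the arrows spread outward. Divergence about +3, curl ≈0 — positive divergence with near-zero curl is a source.

source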